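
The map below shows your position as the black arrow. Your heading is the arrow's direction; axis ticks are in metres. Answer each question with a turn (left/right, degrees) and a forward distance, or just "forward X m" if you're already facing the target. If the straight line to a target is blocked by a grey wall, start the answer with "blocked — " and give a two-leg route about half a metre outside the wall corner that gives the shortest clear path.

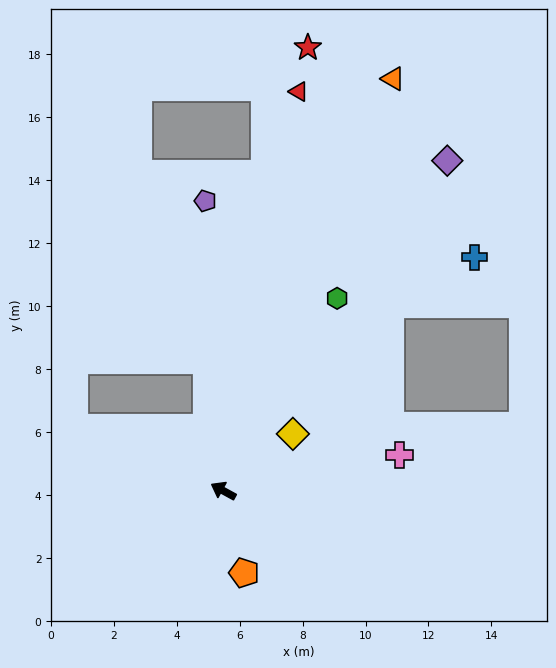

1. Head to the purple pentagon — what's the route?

turn right 58°, forward 9.2 m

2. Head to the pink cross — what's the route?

turn right 140°, forward 5.7 m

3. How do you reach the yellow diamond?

turn right 112°, forward 2.9 m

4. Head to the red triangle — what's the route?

turn right 72°, forward 12.9 m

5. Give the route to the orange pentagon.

turn left 133°, forward 2.7 m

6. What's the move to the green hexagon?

turn right 92°, forward 7.1 m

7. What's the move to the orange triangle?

turn right 84°, forward 14.2 m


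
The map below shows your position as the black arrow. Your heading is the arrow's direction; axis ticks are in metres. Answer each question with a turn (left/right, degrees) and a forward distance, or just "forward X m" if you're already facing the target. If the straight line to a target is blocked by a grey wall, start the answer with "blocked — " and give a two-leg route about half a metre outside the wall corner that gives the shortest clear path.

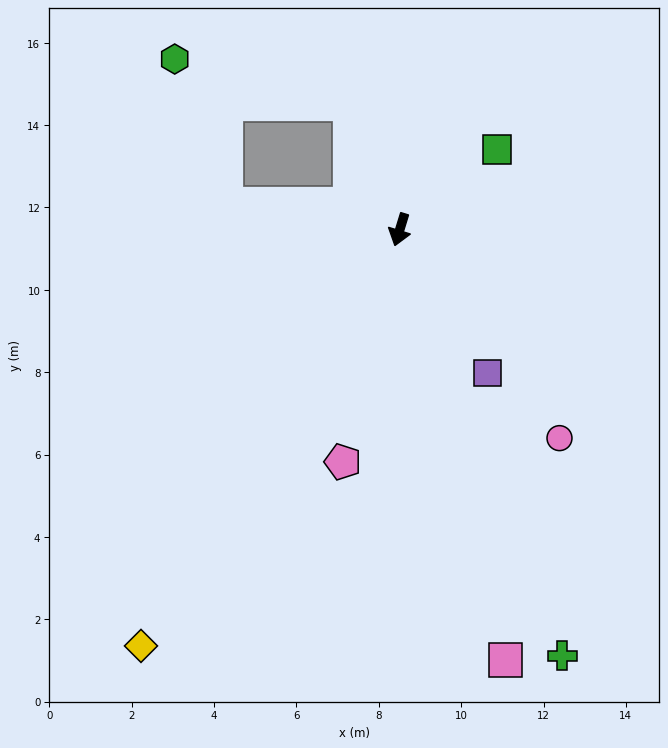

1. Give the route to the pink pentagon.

turn left 3°, forward 5.8 m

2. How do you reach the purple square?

turn left 49°, forward 4.1 m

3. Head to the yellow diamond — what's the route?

turn right 15°, forward 11.9 m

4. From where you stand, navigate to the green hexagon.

blocked — turn right 142°, forward 3.3 m, then turn left 55°, forward 4.4 m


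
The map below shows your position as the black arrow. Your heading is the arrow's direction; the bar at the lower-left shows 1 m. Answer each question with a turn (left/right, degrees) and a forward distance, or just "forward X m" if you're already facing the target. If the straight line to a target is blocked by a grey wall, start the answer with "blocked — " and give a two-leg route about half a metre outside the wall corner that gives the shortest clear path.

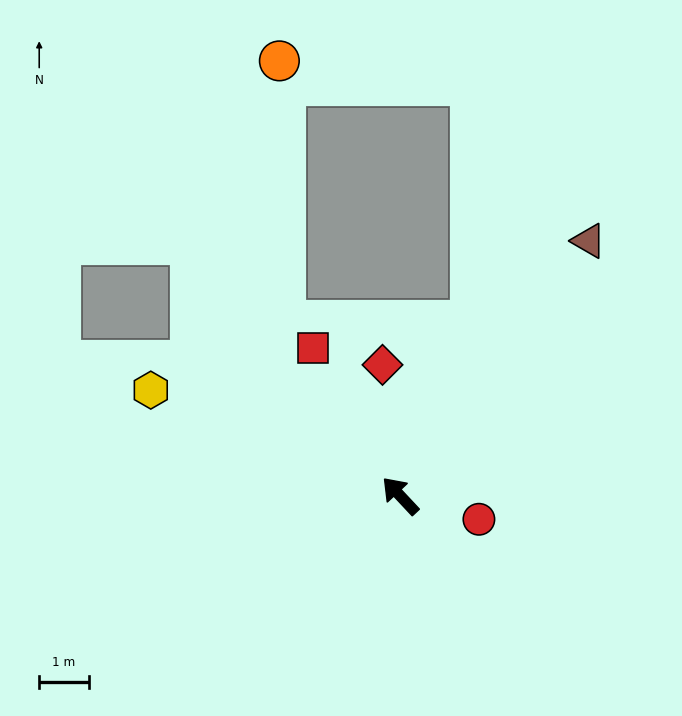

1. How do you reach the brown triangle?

turn right 80°, forward 6.4 m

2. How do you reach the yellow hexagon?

turn left 24°, forward 5.5 m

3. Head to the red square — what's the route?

turn right 12°, forward 3.5 m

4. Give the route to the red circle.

turn right 150°, forward 1.7 m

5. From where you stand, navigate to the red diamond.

turn right 35°, forward 2.7 m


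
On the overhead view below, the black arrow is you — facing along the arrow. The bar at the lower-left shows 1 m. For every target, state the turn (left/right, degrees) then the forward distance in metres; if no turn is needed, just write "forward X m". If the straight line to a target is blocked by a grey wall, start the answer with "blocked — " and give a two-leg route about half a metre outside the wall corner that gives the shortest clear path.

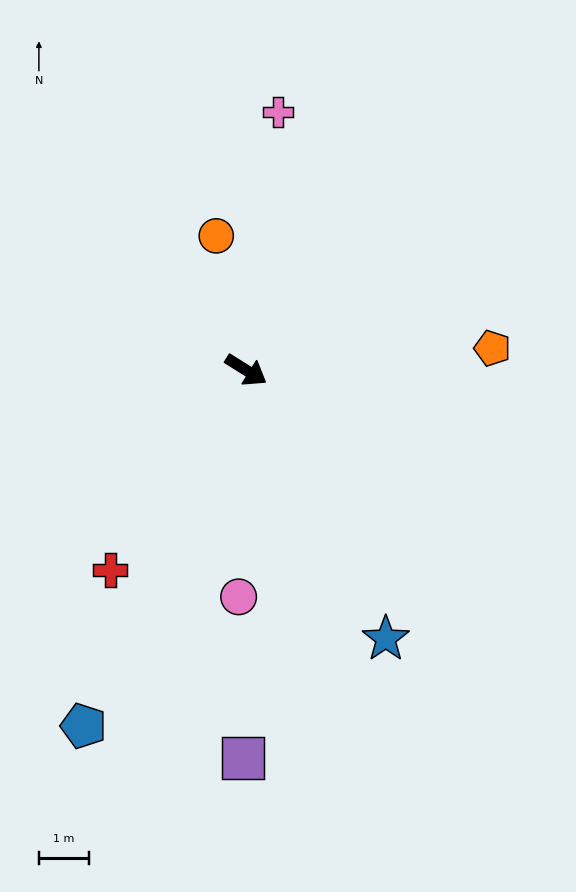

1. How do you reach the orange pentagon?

turn left 37°, forward 4.9 m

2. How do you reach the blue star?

turn right 31°, forward 6.1 m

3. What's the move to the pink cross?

turn left 115°, forward 5.2 m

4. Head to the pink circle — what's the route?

turn right 60°, forward 4.5 m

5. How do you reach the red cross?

turn right 92°, forward 4.8 m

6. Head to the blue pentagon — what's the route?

turn right 83°, forward 7.8 m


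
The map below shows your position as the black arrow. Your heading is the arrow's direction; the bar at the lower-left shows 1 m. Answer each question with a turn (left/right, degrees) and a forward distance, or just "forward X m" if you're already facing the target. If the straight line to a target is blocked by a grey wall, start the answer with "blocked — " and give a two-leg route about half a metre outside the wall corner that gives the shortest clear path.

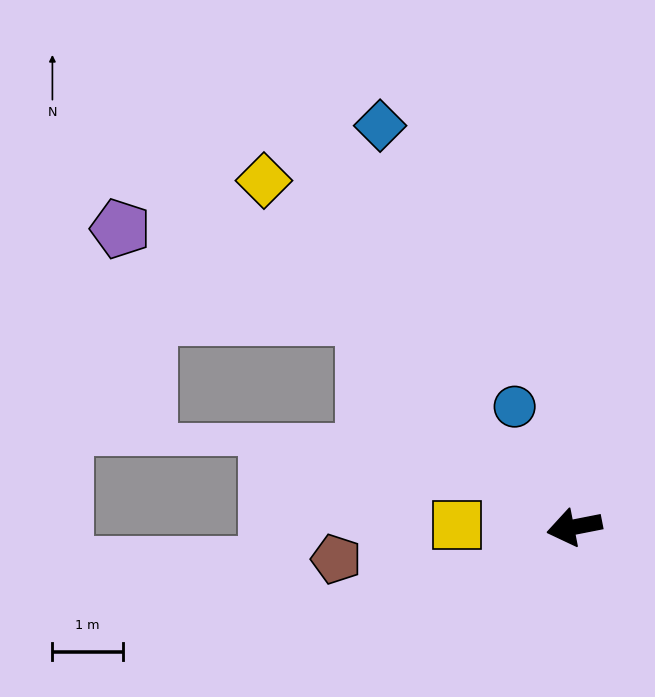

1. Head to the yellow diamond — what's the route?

turn right 59°, forward 6.6 m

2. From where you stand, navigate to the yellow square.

turn right 12°, forward 1.7 m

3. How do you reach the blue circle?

turn right 75°, forward 1.9 m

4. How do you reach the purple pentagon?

blocked — turn right 57°, forward 4.2 m, then turn left 26°, forward 3.7 m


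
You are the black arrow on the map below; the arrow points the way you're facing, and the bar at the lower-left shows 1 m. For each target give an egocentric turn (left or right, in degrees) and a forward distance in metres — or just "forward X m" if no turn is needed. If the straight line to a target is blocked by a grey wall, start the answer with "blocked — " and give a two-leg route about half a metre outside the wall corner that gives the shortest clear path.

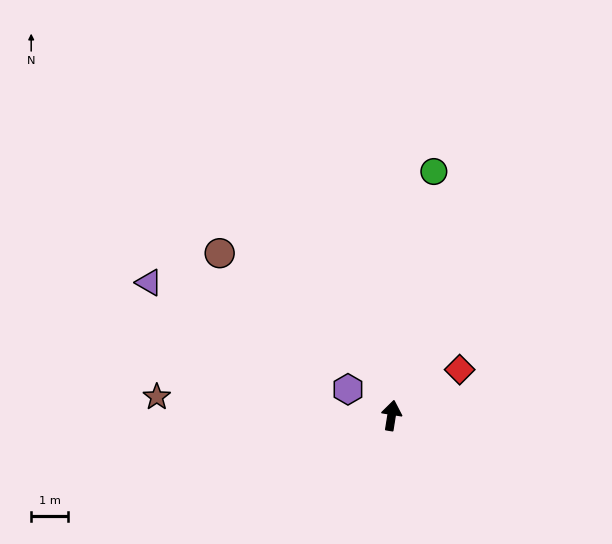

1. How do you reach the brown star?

turn left 95°, forward 6.4 m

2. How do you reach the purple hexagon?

turn left 68°, forward 1.4 m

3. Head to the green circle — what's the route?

forward 6.7 m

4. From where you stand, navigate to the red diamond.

turn right 47°, forward 2.2 m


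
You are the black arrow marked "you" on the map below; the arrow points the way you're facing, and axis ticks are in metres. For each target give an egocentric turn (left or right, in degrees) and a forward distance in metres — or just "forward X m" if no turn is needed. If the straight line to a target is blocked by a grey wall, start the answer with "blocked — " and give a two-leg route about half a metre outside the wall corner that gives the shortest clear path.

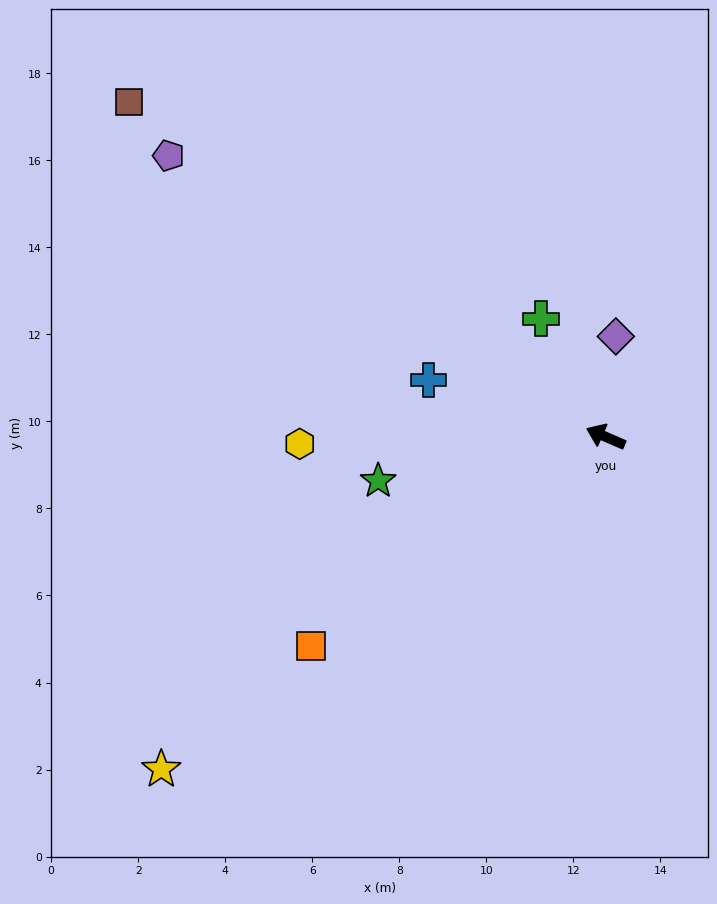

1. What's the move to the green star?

turn left 34°, forward 5.3 m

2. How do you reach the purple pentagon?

turn right 9°, forward 11.9 m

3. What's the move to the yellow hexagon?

turn left 25°, forward 7.0 m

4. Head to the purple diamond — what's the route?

turn right 72°, forward 2.3 m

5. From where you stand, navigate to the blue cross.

turn left 6°, forward 4.3 m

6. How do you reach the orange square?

turn left 59°, forward 8.3 m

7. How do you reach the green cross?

turn right 38°, forward 3.1 m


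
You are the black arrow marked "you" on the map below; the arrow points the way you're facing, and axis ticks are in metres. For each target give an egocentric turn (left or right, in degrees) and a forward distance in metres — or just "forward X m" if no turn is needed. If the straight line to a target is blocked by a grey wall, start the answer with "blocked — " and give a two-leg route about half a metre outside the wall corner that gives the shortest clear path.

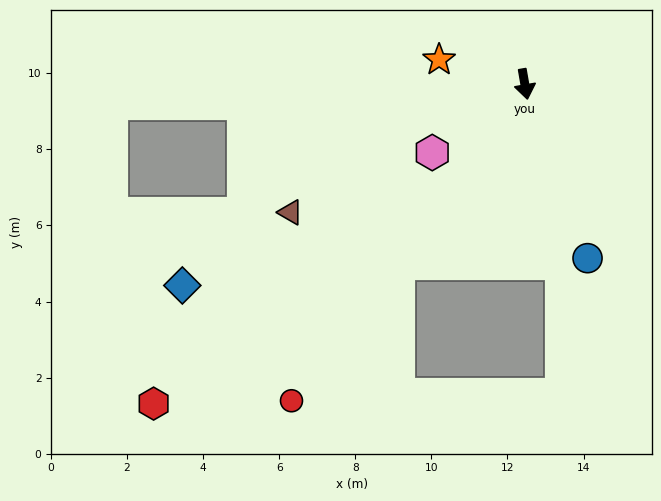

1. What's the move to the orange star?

turn right 116°, forward 2.3 m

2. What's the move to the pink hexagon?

turn right 63°, forward 3.0 m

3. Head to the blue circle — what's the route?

turn left 10°, forward 4.9 m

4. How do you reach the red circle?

turn right 46°, forward 10.3 m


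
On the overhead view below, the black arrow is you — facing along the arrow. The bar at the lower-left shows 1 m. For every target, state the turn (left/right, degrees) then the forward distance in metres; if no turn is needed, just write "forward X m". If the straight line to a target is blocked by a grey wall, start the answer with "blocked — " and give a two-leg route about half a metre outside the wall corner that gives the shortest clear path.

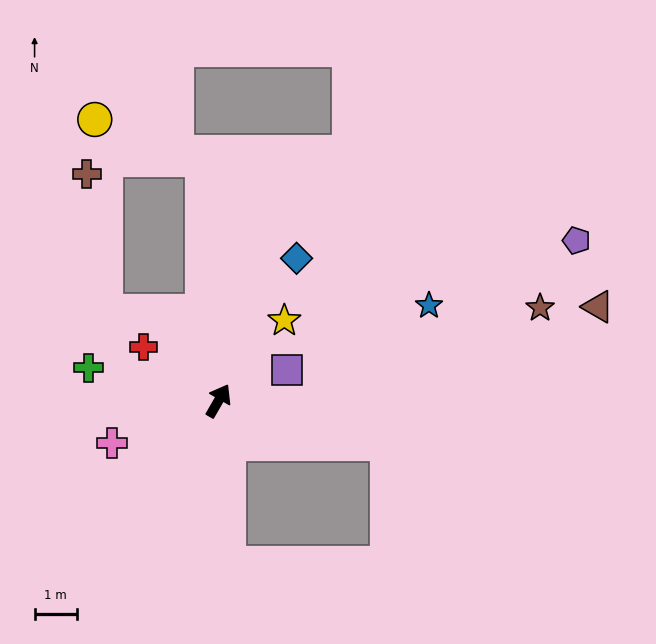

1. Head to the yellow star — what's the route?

turn right 9°, forward 2.5 m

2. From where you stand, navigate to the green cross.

turn left 106°, forward 3.2 m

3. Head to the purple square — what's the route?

turn right 36°, forward 1.8 m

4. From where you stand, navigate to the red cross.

turn left 84°, forward 2.2 m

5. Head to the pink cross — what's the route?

turn left 142°, forward 2.7 m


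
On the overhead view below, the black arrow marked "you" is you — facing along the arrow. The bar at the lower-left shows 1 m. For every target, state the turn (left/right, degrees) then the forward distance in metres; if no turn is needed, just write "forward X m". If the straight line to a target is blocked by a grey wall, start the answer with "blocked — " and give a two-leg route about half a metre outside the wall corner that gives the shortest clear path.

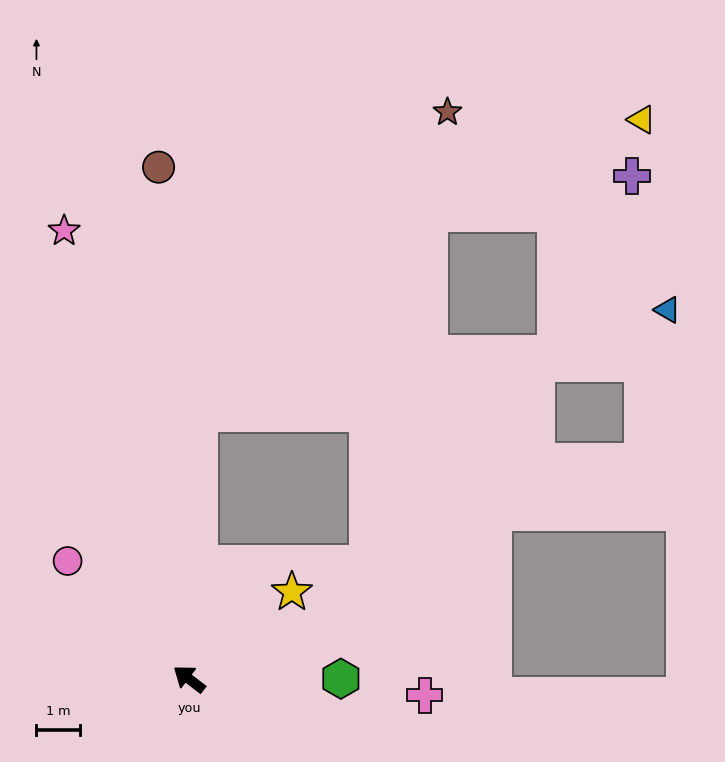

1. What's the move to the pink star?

turn right 37°, forward 10.7 m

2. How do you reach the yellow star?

turn right 102°, forward 3.1 m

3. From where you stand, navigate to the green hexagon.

turn right 142°, forward 3.5 m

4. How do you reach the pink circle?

turn right 7°, forward 3.9 m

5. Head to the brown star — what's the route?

blocked — turn right 55°, forward 6.1 m, then turn right 37°, forward 8.9 m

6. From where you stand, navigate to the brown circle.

turn right 49°, forward 11.7 m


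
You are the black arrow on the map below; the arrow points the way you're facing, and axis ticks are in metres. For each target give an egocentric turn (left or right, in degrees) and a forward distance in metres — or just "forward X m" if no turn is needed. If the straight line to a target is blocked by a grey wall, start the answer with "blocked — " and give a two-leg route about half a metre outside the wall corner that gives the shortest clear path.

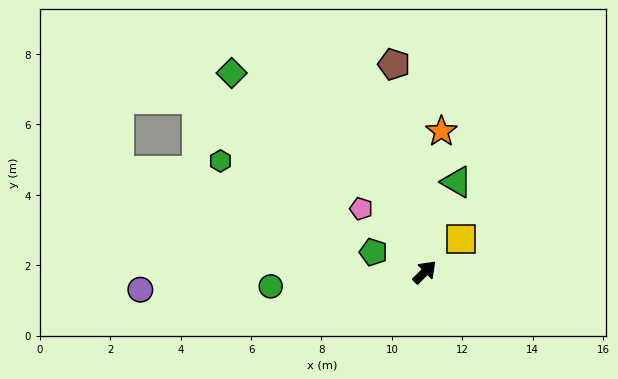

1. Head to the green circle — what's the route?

turn left 141°, forward 4.4 m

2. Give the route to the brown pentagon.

turn left 54°, forward 6.0 m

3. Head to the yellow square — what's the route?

turn right 2°, forward 1.4 m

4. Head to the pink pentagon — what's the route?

turn left 90°, forward 2.5 m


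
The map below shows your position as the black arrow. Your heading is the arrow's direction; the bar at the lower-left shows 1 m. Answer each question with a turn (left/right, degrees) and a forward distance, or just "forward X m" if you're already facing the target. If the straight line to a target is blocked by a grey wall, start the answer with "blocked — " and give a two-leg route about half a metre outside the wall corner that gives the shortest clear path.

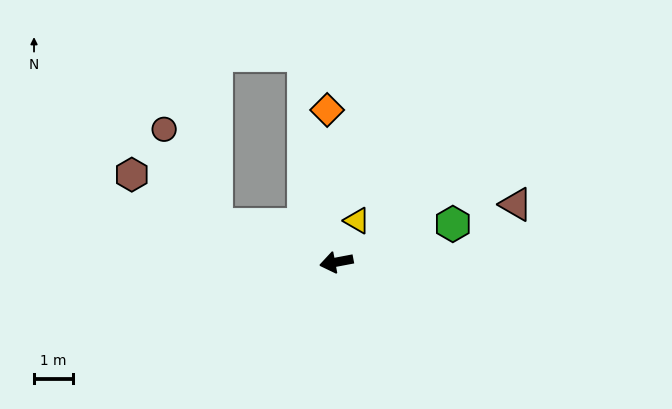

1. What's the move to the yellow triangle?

turn right 127°, forward 1.2 m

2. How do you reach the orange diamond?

turn right 97°, forward 4.0 m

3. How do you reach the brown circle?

blocked — turn right 28°, forward 3.3 m, then turn right 44°, forward 2.8 m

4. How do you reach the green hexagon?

turn right 173°, forward 3.2 m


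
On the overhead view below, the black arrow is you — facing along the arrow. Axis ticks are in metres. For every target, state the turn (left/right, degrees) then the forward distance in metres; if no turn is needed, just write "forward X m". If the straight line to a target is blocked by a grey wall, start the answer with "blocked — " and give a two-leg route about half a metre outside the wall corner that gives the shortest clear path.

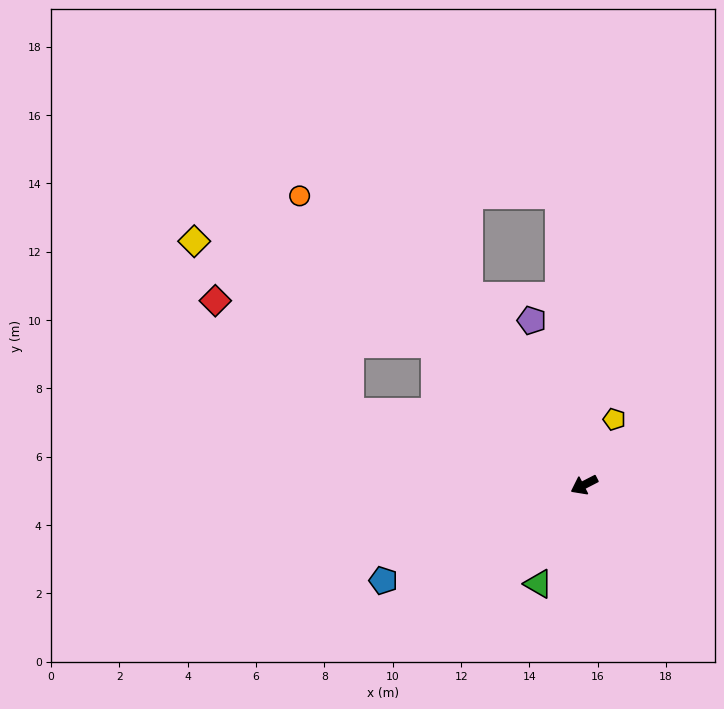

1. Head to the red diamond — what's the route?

blocked — turn right 44°, forward 7.2 m, then turn right 23°, forward 5.1 m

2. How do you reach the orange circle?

turn right 73°, forward 11.9 m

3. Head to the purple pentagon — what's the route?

turn right 99°, forward 5.1 m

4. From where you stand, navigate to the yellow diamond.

blocked — turn right 71°, forward 6.0 m, then turn left 21°, forward 7.7 m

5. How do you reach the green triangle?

turn left 38°, forward 3.2 m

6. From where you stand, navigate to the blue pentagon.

forward 6.5 m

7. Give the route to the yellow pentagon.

turn right 142°, forward 2.1 m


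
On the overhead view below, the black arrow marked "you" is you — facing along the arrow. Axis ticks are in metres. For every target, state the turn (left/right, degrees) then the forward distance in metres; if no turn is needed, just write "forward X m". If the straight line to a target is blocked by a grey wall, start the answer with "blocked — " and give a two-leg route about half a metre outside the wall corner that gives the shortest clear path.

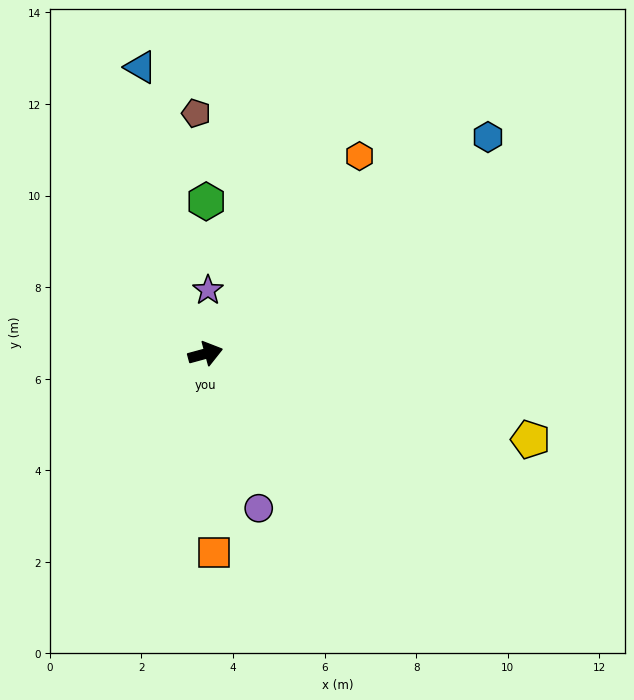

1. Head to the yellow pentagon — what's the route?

turn right 30°, forward 7.3 m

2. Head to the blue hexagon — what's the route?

turn left 22°, forward 7.8 m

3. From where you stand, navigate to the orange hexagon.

turn left 37°, forward 5.5 m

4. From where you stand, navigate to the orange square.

turn right 103°, forward 4.3 m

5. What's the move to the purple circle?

turn right 86°, forward 3.6 m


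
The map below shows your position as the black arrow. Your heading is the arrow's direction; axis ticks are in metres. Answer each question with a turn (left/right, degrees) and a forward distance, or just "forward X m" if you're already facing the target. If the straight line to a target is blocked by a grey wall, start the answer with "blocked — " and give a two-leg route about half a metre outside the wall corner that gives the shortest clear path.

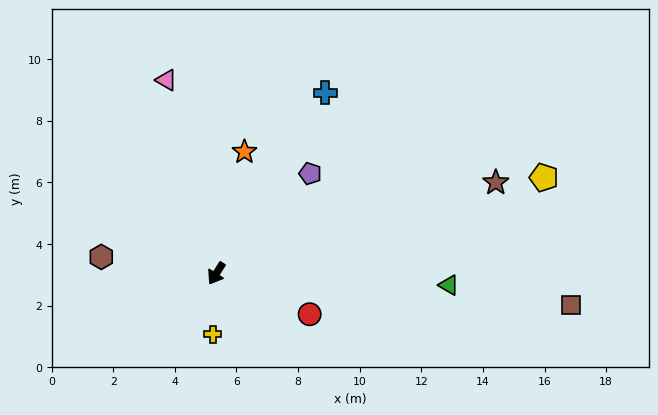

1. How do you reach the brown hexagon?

turn right 66°, forward 3.8 m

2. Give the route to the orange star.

turn right 161°, forward 4.0 m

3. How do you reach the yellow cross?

turn left 29°, forward 2.0 m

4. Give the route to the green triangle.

turn left 119°, forward 7.6 m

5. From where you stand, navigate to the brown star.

turn left 140°, forward 9.5 m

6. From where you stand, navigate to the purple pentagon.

turn left 169°, forward 4.4 m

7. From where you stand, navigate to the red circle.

turn left 99°, forward 3.3 m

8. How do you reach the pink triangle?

turn right 133°, forward 6.5 m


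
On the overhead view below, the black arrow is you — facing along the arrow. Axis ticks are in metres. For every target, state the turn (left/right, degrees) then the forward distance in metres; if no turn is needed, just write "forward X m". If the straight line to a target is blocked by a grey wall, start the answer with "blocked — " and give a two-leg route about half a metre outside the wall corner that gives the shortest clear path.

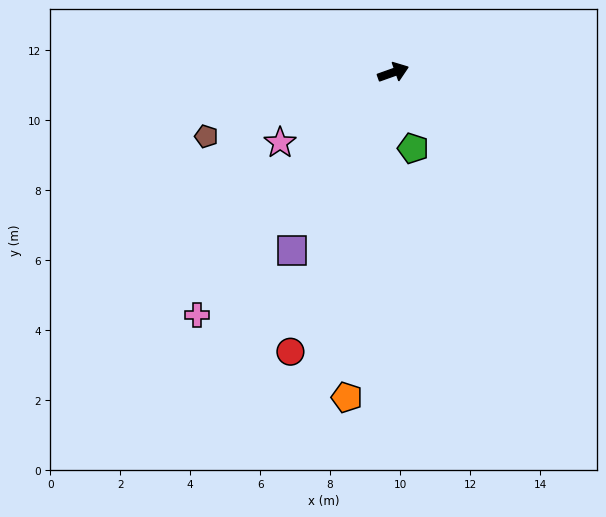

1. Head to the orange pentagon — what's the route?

turn right 118°, forward 9.4 m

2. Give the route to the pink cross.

turn right 149°, forward 8.9 m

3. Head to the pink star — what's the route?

turn right 168°, forward 3.8 m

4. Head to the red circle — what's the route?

turn right 130°, forward 8.5 m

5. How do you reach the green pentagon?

turn right 95°, forward 2.2 m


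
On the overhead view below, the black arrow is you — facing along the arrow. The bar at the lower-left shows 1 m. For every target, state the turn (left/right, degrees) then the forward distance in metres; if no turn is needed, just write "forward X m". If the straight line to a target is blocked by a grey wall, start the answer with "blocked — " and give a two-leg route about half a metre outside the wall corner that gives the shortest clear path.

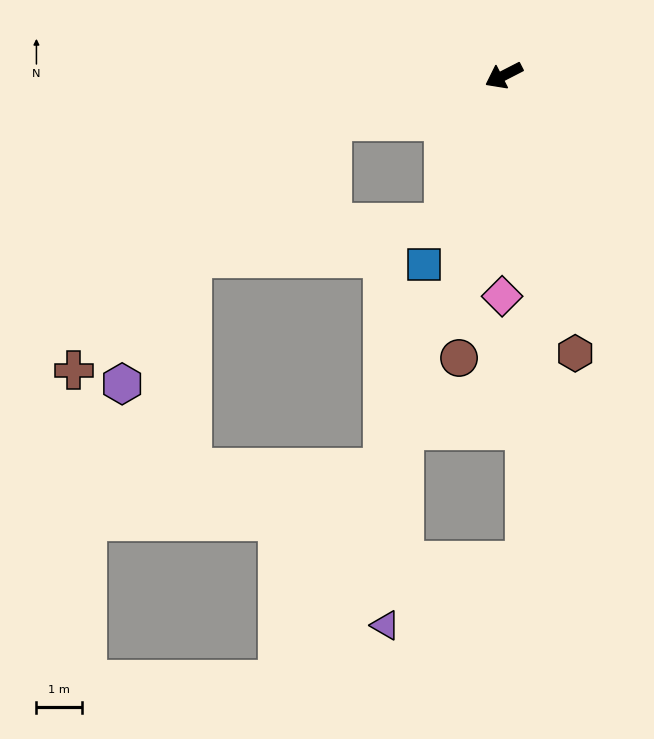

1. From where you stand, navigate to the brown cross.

blocked — turn right 12°, forward 3.9 m, then turn left 29°, forward 7.9 m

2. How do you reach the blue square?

turn left 40°, forward 4.5 m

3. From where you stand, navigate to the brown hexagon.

turn left 77°, forward 6.3 m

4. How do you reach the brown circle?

turn left 54°, forward 6.3 m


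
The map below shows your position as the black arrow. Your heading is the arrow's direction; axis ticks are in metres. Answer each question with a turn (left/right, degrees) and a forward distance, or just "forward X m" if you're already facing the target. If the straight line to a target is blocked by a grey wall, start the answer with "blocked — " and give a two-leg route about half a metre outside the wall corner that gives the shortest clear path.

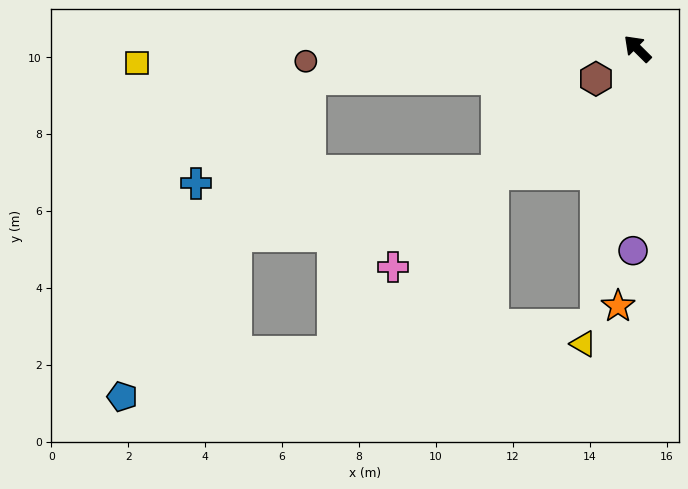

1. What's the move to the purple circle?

turn left 134°, forward 5.3 m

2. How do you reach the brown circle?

turn left 47°, forward 8.6 m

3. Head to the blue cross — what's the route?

blocked — turn left 50°, forward 8.6 m, then turn left 37°, forward 4.0 m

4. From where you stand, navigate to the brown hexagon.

turn left 81°, forward 1.3 m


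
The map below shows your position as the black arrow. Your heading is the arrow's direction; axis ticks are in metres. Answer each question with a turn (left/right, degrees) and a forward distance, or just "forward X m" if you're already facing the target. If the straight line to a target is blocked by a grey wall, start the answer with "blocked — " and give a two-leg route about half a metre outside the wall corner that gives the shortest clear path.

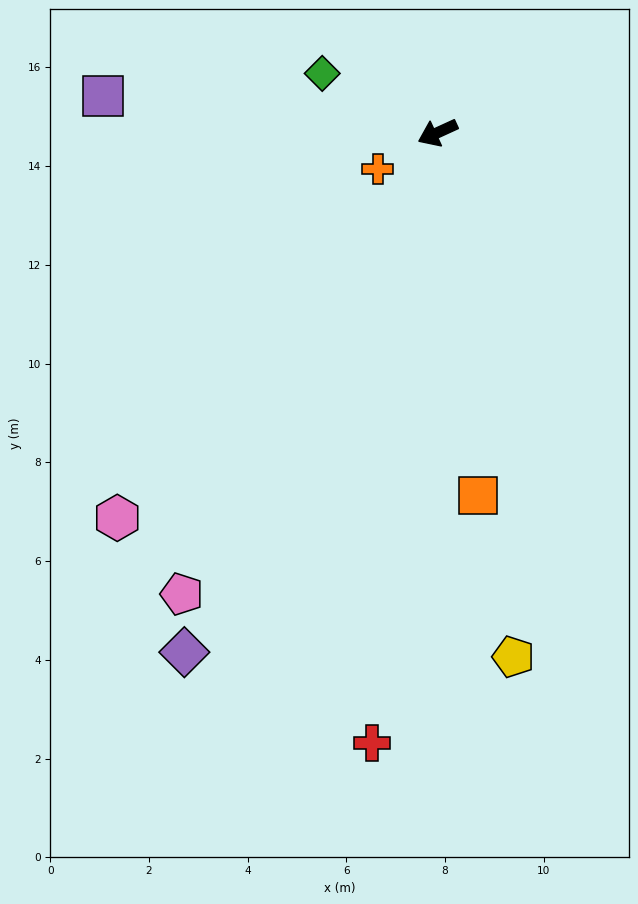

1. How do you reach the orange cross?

turn left 7°, forward 1.4 m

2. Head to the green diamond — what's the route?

turn right 52°, forward 2.6 m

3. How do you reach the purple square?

turn right 31°, forward 6.8 m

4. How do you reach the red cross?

turn left 59°, forward 12.4 m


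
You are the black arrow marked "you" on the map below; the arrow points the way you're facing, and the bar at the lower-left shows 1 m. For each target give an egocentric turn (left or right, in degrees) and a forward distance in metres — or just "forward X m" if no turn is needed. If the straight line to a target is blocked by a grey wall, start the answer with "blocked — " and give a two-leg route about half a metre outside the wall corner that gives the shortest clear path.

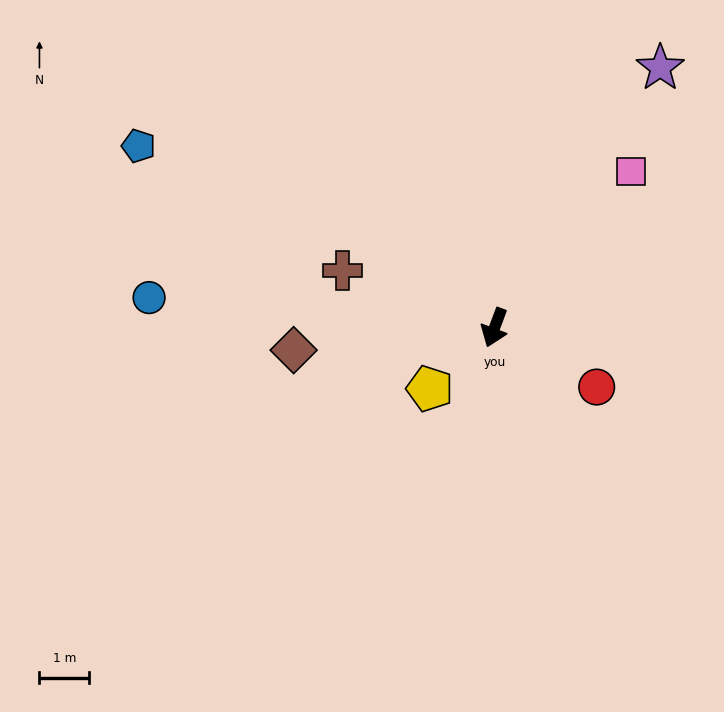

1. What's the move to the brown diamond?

turn right 63°, forward 4.1 m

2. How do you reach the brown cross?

turn right 90°, forward 3.3 m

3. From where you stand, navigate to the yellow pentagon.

turn right 26°, forward 1.8 m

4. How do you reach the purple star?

turn left 168°, forward 6.2 m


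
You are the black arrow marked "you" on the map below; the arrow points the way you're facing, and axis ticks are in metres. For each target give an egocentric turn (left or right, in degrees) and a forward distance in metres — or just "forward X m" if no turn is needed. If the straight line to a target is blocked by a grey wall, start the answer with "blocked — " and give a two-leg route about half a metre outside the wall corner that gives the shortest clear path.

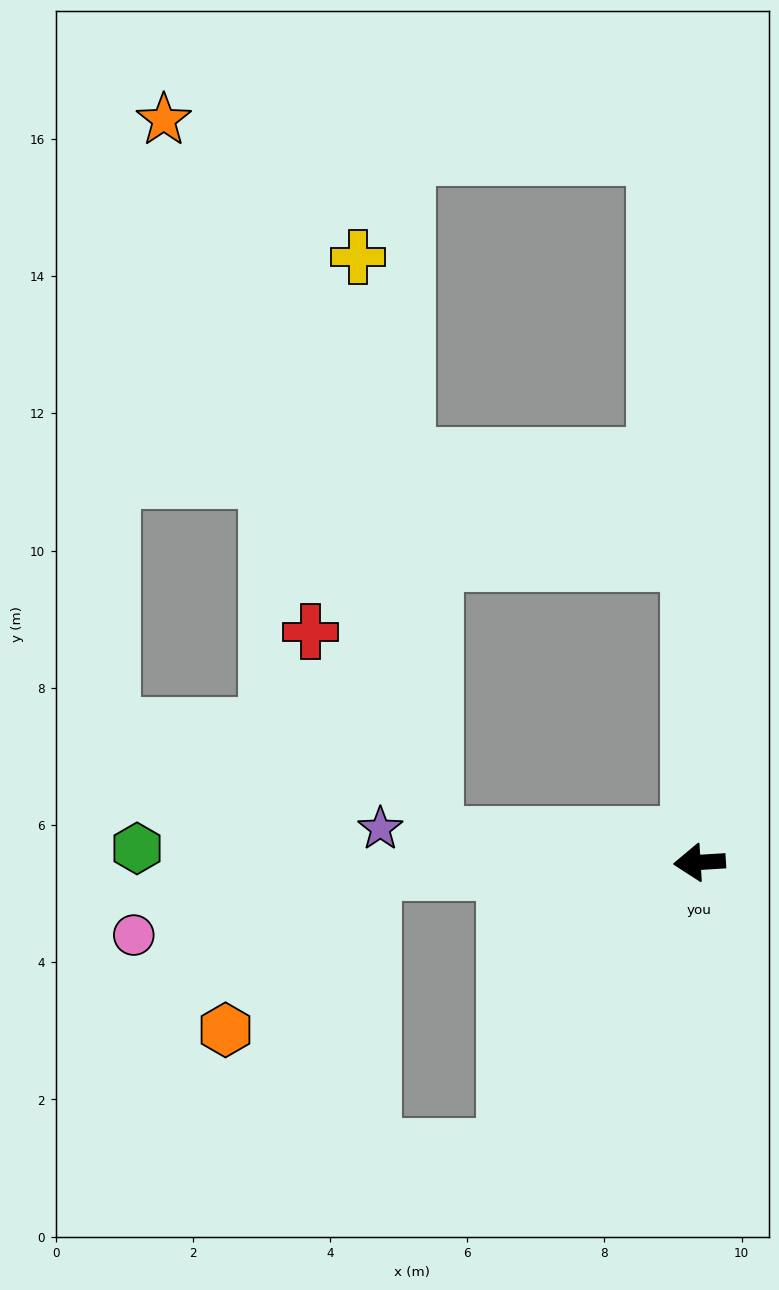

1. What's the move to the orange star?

blocked — turn right 9°, forward 3.9 m, then turn right 64°, forward 11.1 m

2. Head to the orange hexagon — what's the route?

blocked — turn right 2°, forward 4.8 m, then turn left 46°, forward 3.2 m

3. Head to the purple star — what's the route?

turn right 10°, forward 4.7 m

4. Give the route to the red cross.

blocked — turn right 9°, forward 3.9 m, then turn right 53°, forward 3.5 m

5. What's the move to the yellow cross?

blocked — turn right 9°, forward 3.9 m, then turn right 77°, forward 8.5 m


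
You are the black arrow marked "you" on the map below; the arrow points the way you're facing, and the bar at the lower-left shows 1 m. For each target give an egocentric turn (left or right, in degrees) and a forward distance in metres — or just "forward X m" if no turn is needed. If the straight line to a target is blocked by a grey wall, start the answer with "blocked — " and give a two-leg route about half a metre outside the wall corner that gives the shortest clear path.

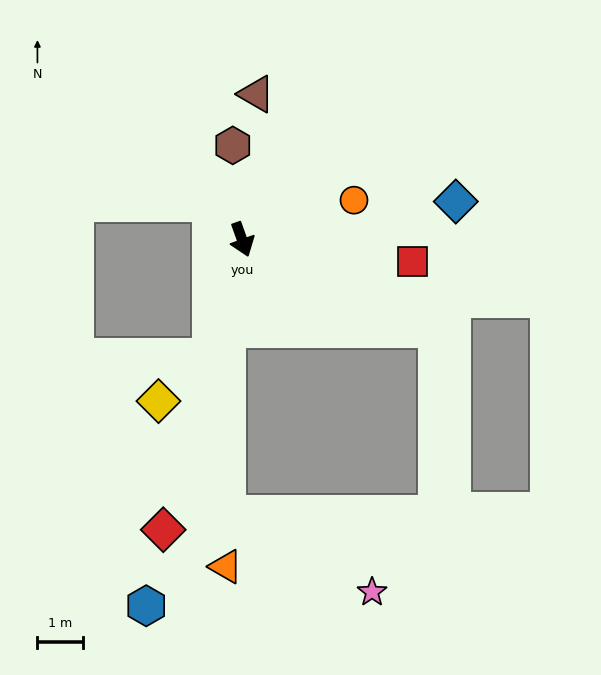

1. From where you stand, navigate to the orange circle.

turn left 90°, forward 2.6 m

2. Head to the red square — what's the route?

turn left 63°, forward 3.8 m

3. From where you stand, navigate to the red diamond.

turn right 35°, forward 6.6 m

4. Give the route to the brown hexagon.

turn left 166°, forward 2.1 m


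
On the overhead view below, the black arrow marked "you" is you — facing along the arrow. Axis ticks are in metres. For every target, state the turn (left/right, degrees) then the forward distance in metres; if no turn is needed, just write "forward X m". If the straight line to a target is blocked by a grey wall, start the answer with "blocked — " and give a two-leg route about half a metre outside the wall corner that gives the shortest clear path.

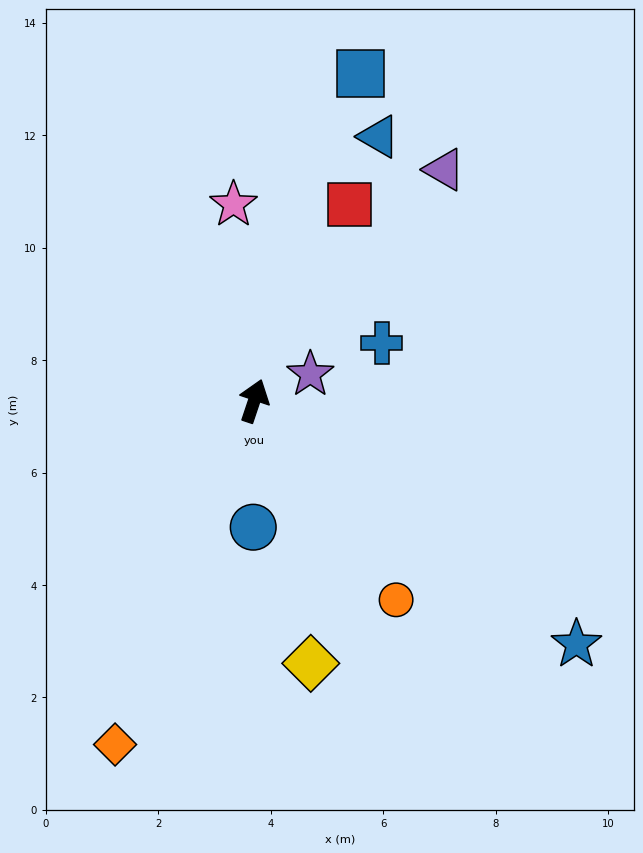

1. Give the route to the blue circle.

turn right 162°, forward 2.2 m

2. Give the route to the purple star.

turn right 46°, forward 1.1 m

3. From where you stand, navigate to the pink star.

turn left 25°, forward 3.5 m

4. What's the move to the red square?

turn right 7°, forward 3.9 m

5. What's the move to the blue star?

turn right 109°, forward 7.2 m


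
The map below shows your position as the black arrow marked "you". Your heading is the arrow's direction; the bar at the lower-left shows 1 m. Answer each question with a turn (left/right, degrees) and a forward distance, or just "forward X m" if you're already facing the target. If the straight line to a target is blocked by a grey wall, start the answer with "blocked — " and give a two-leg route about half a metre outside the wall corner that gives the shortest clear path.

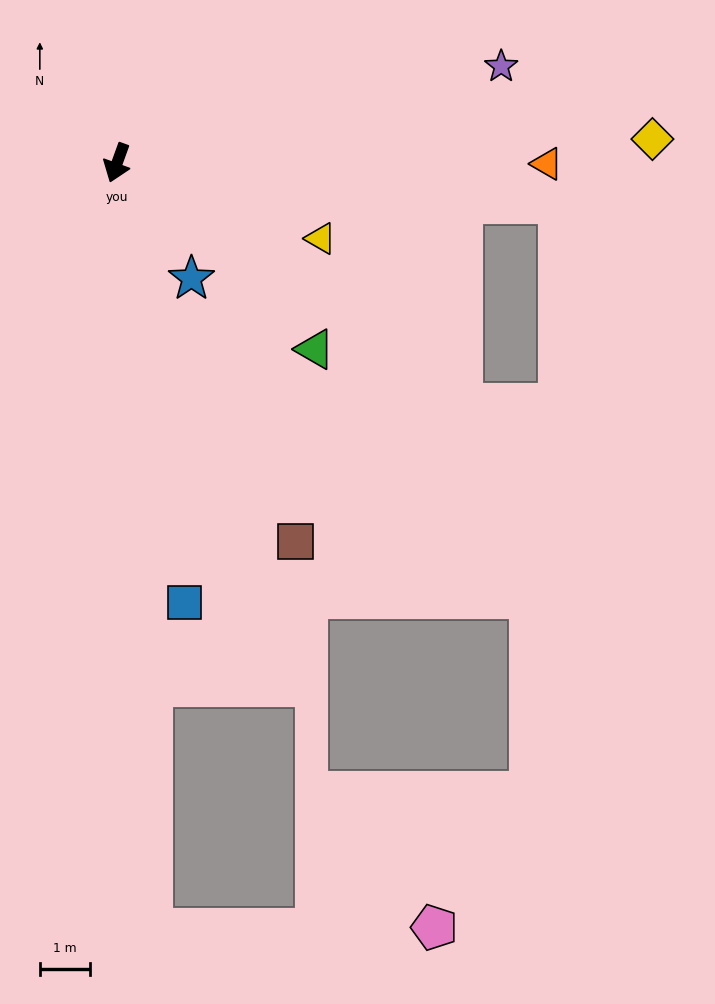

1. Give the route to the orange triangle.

turn left 110°, forward 8.6 m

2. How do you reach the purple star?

turn left 124°, forward 7.9 m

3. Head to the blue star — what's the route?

turn left 53°, forward 2.7 m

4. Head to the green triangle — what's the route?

turn left 67°, forward 5.4 m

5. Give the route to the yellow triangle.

turn left 90°, forward 4.3 m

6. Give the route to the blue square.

turn left 29°, forward 8.9 m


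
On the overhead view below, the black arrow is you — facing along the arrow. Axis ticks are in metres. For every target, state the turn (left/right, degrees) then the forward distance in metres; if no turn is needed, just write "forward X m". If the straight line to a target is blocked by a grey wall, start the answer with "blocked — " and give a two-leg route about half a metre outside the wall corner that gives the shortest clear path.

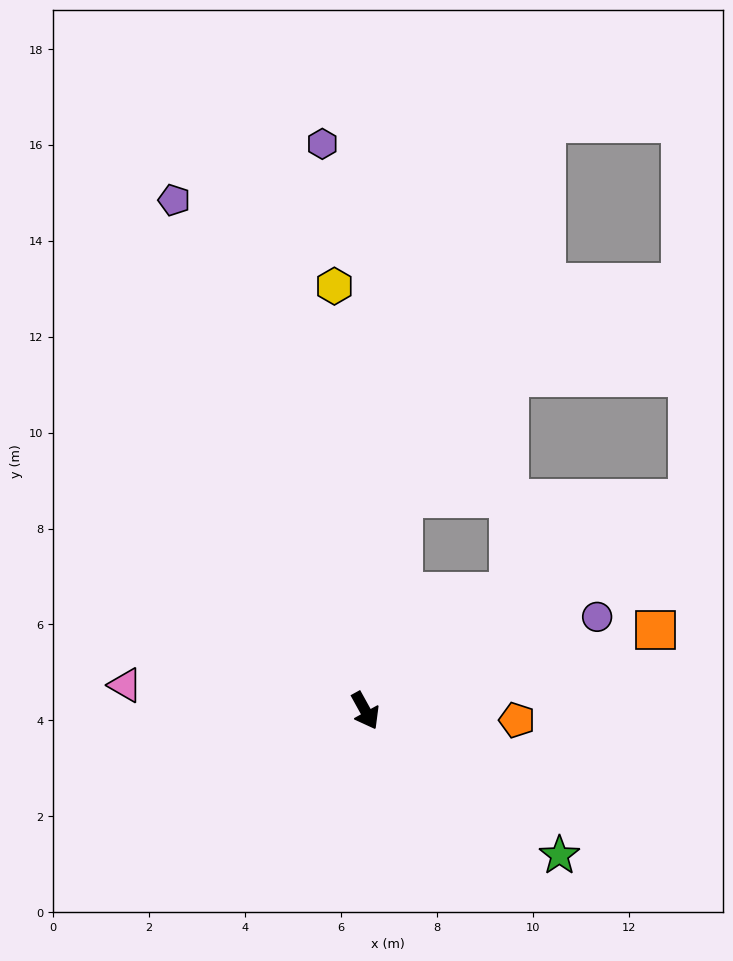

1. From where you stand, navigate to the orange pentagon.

turn left 57°, forward 3.2 m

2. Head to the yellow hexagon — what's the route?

turn left 155°, forward 8.9 m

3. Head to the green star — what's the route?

turn left 24°, forward 5.0 m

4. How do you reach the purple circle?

turn left 83°, forward 5.2 m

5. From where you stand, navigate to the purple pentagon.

turn left 172°, forward 11.4 m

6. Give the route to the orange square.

turn left 77°, forward 6.3 m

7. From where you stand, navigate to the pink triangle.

turn right 125°, forward 5.0 m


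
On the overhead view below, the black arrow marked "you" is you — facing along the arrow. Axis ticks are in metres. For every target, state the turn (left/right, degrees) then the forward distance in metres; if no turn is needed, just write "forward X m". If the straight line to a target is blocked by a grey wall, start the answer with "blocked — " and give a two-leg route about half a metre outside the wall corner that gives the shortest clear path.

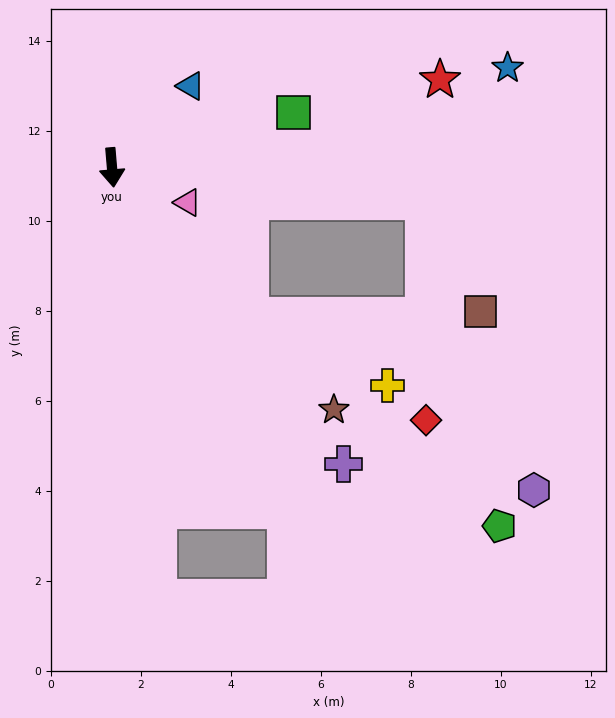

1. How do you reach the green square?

turn left 102°, forward 4.2 m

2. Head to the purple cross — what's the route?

turn left 33°, forward 8.4 m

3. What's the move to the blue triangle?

turn left 131°, forward 2.5 m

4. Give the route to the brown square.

blocked — turn left 79°, forward 7.0 m, then turn right 57°, forward 2.8 m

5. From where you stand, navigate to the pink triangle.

turn left 60°, forward 1.9 m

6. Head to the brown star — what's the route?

turn left 38°, forward 7.3 m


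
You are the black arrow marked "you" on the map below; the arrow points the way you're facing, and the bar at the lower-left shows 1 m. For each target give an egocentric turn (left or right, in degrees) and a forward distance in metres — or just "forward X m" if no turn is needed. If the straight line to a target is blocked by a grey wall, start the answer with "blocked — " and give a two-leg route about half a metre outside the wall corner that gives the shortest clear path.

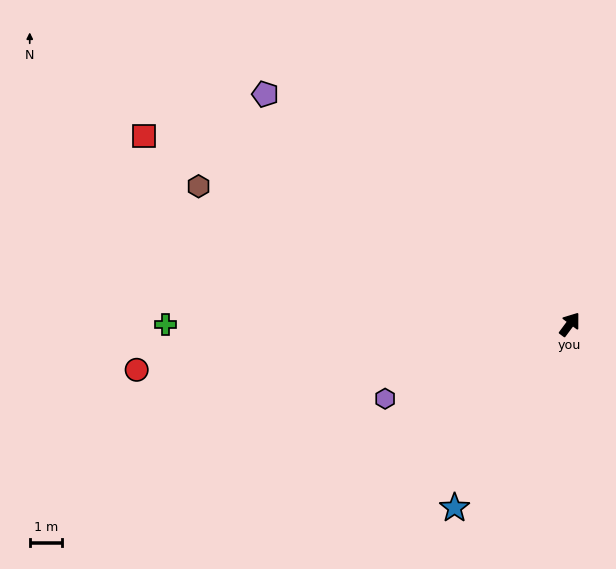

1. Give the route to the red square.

turn left 103°, forward 14.2 m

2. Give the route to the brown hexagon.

turn left 106°, forward 12.1 m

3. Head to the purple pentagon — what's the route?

turn left 90°, forward 11.7 m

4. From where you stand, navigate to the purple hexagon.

turn left 149°, forward 6.1 m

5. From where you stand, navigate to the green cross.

turn left 127°, forward 12.4 m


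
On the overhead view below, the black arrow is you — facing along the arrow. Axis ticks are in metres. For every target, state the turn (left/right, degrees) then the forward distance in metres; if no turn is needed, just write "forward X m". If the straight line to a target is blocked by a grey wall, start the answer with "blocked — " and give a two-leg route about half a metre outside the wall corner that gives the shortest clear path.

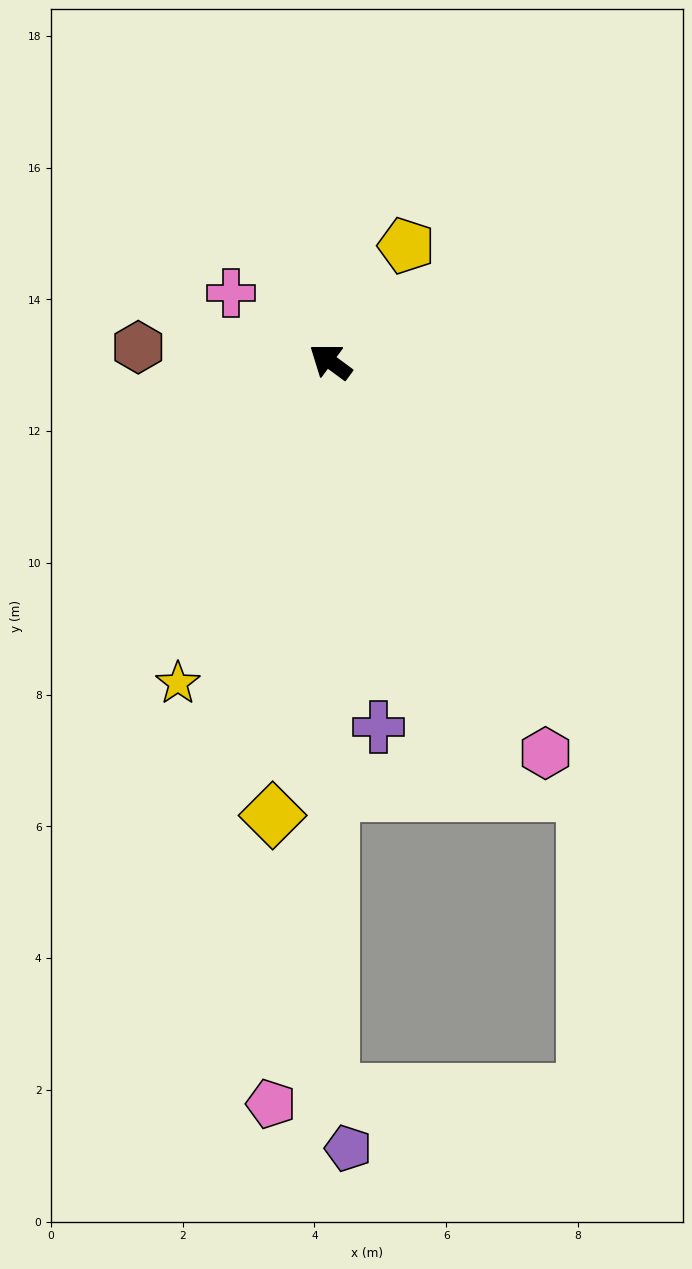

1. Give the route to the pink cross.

forward 1.8 m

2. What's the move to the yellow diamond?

turn left 119°, forward 6.9 m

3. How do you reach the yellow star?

turn left 101°, forward 5.4 m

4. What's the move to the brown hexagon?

turn left 32°, forward 2.9 m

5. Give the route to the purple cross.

turn left 134°, forward 5.6 m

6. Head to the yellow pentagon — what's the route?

turn right 87°, forward 2.1 m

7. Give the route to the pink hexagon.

turn left 155°, forward 6.8 m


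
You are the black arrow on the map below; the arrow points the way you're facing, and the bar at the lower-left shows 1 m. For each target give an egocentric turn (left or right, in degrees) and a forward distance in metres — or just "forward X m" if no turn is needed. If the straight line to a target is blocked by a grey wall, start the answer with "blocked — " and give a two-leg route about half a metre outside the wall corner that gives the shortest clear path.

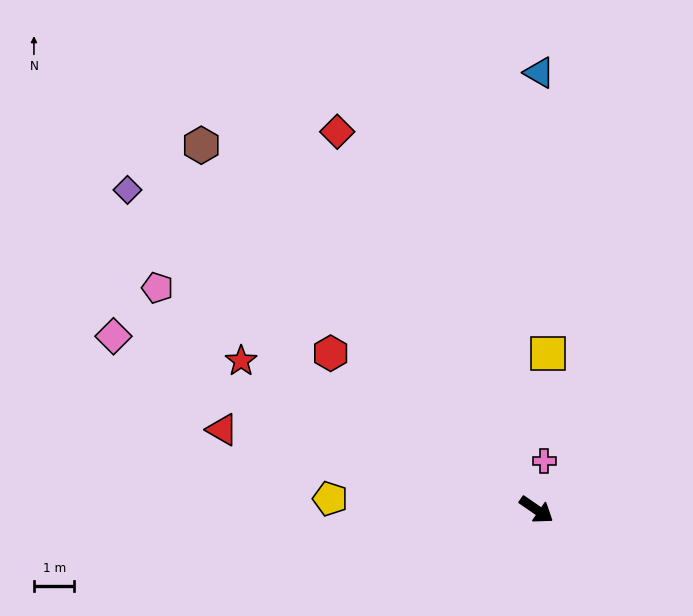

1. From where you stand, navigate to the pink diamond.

turn right 168°, forward 11.3 m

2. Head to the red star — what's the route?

turn right 172°, forward 8.2 m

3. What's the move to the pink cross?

turn left 115°, forward 1.2 m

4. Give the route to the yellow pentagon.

turn right 148°, forward 5.1 m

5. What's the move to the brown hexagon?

turn left 167°, forward 12.2 m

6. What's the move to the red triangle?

turn right 160°, forward 8.0 m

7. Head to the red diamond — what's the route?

turn left 152°, forward 10.5 m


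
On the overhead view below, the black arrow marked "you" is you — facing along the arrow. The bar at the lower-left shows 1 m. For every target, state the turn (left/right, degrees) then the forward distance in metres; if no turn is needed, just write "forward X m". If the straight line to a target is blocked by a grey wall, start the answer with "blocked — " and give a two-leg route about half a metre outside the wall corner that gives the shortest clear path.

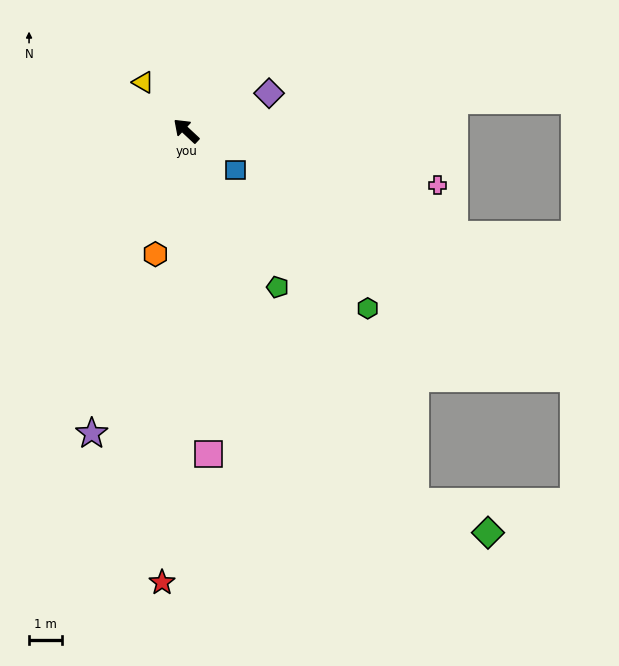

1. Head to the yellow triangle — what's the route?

turn right 5°, forward 2.0 m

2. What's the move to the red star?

turn left 130°, forward 13.9 m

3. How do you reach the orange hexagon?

turn left 119°, forward 3.9 m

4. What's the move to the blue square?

turn right 175°, forward 1.9 m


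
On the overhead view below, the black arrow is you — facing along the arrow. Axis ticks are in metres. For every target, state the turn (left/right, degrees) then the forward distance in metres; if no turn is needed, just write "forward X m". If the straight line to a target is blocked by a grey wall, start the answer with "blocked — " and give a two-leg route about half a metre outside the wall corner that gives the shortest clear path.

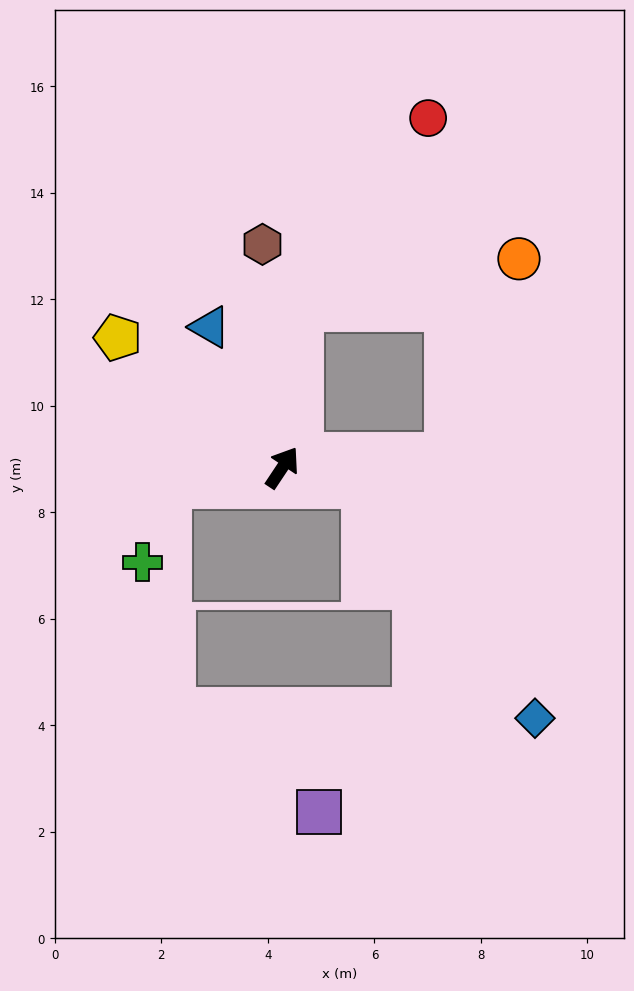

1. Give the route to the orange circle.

blocked — turn right 52°, forward 3.1 m, then turn left 66°, forward 3.9 m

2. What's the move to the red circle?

blocked — turn left 27°, forward 3.0 m, then turn right 27°, forward 4.3 m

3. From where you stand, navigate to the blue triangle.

turn left 61°, forward 3.0 m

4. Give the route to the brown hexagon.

turn left 39°, forward 4.2 m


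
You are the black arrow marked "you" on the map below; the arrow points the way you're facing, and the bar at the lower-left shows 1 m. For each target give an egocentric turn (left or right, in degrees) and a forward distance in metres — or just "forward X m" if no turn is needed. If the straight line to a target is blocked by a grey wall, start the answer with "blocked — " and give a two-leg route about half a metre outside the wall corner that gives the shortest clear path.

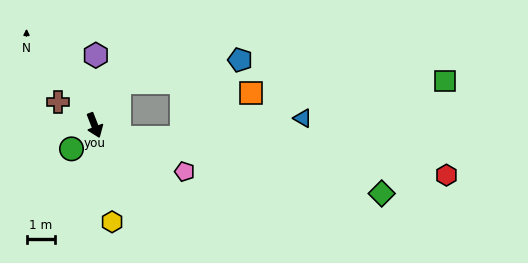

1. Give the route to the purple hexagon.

turn left 158°, forward 2.5 m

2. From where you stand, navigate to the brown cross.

turn right 144°, forward 1.5 m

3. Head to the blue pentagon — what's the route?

blocked — turn left 129°, forward 1.8 m, then turn right 50°, forward 4.4 m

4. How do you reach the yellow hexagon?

turn right 11°, forward 3.5 m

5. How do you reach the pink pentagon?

turn left 41°, forward 3.6 m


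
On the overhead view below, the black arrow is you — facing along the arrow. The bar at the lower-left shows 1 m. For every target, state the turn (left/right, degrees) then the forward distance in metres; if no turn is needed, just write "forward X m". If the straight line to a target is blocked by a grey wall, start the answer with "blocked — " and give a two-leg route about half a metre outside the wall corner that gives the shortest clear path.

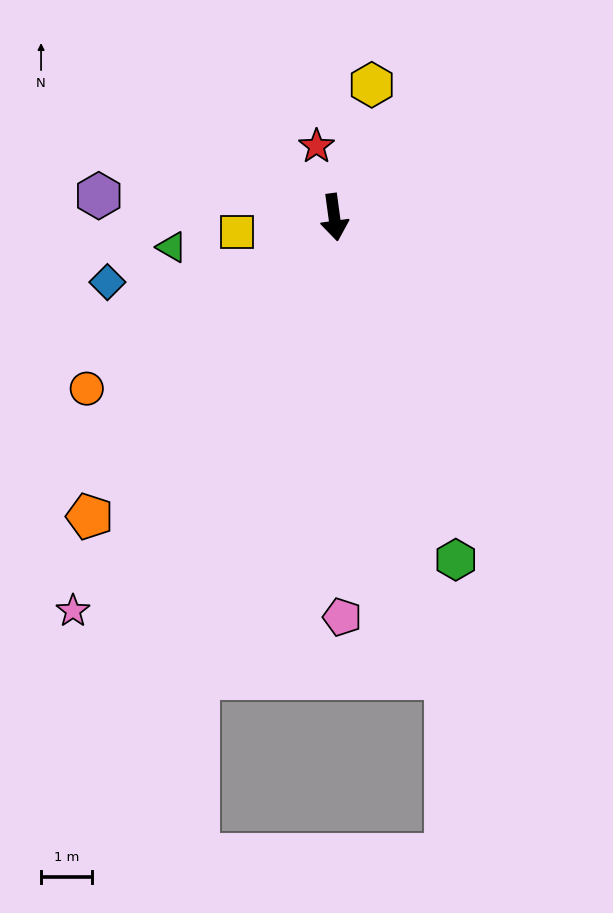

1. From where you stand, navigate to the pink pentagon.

turn right 7°, forward 7.8 m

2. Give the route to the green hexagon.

turn left 12°, forward 7.1 m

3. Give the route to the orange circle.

turn right 63°, forward 5.9 m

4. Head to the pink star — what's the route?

turn right 41°, forward 9.3 m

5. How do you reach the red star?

turn right 174°, forward 1.4 m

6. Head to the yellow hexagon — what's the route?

turn left 157°, forward 2.7 m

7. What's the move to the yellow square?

turn right 89°, forward 1.9 m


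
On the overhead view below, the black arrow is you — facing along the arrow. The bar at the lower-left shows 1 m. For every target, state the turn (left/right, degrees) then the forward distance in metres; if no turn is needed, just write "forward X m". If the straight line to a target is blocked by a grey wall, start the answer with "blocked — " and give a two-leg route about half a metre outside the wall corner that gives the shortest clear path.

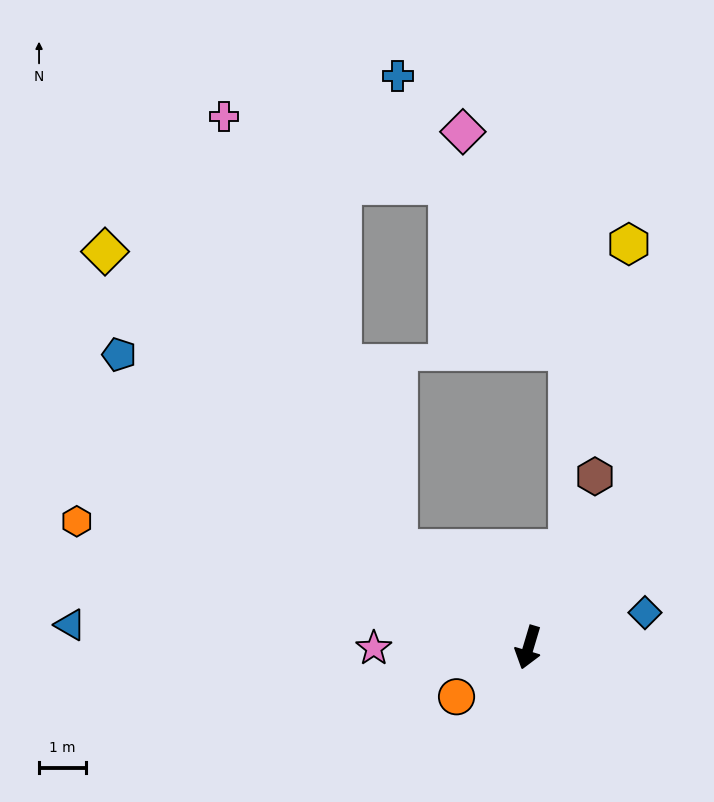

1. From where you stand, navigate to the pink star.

turn right 73°, forward 3.3 m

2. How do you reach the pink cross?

blocked — turn right 110°, forward 3.5 m, then turn right 31°, forward 10.0 m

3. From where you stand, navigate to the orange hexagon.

turn right 89°, forward 10.0 m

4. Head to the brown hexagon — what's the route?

turn left 175°, forward 3.9 m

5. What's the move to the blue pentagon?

turn right 109°, forward 10.8 m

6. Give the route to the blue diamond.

turn left 123°, forward 2.6 m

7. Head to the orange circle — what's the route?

turn right 39°, forward 1.9 m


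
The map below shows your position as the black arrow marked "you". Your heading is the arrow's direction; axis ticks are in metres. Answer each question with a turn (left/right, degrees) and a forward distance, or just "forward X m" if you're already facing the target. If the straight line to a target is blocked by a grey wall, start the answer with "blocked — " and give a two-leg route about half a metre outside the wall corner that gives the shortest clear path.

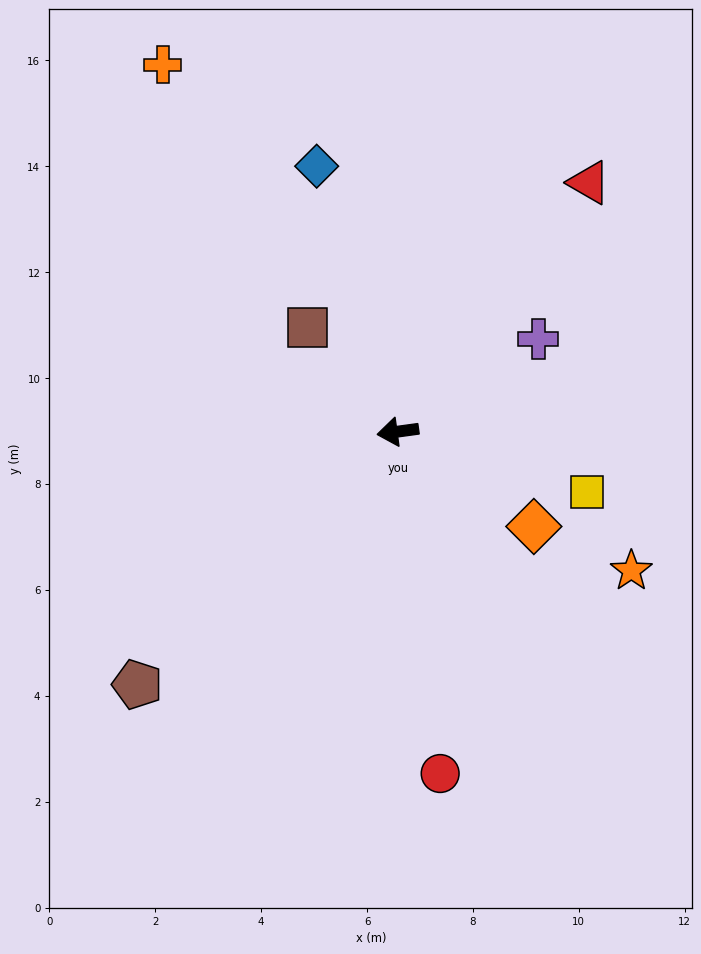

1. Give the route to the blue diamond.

turn right 81°, forward 5.2 m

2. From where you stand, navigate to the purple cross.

turn right 154°, forward 3.2 m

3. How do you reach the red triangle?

turn right 135°, forward 5.9 m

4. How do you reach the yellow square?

turn left 155°, forward 3.8 m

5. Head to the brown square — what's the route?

turn right 57°, forward 2.6 m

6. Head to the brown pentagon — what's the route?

turn left 36°, forward 6.9 m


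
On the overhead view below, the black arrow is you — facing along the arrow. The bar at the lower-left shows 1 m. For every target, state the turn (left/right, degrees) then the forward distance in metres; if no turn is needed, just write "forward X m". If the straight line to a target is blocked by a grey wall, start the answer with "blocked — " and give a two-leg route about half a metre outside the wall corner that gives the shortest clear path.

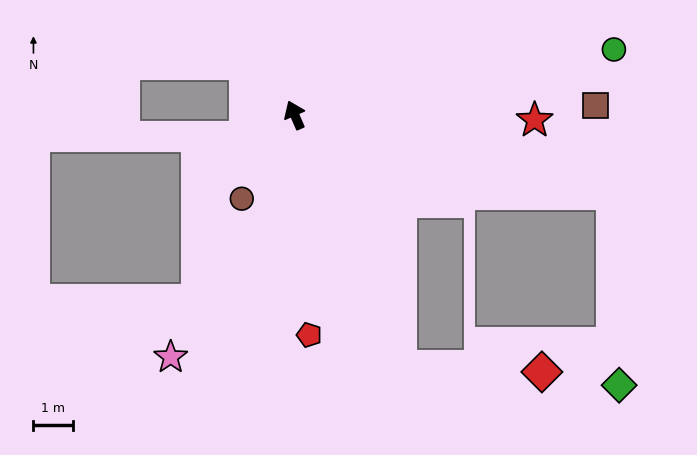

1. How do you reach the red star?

turn right 115°, forward 6.1 m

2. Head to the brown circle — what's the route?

turn left 124°, forward 2.5 m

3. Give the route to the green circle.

turn right 102°, forward 8.3 m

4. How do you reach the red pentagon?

turn left 160°, forward 5.6 m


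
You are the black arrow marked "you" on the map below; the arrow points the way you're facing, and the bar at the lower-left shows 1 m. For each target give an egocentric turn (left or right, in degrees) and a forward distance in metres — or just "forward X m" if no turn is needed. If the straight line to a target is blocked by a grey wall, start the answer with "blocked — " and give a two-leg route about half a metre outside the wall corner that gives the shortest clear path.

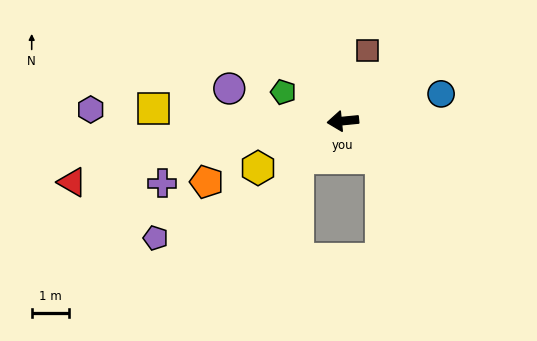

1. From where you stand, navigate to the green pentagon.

turn right 32°, forward 1.8 m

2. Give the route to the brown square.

turn right 115°, forward 2.0 m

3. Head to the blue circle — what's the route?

turn right 170°, forward 2.7 m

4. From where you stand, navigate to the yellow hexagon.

turn left 23°, forward 2.6 m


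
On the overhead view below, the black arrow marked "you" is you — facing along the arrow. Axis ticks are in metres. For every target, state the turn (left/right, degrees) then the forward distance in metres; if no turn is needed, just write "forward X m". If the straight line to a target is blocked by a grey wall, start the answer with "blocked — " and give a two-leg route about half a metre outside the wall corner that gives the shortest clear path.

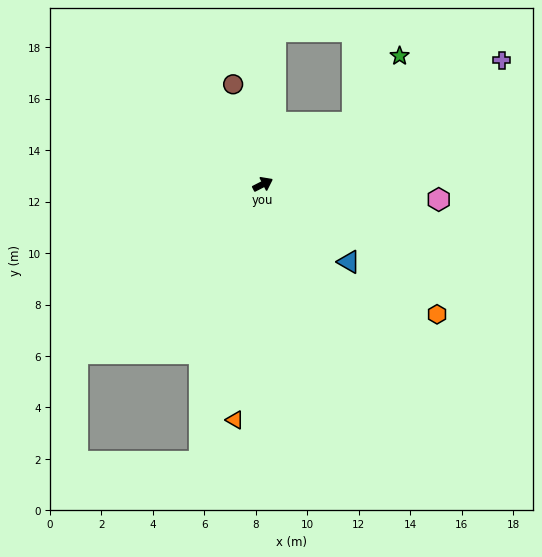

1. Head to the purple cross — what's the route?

forward 10.5 m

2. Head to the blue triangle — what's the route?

turn right 69°, forward 4.5 m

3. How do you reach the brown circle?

turn left 80°, forward 4.1 m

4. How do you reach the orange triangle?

turn right 124°, forward 9.2 m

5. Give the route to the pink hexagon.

turn right 32°, forward 6.9 m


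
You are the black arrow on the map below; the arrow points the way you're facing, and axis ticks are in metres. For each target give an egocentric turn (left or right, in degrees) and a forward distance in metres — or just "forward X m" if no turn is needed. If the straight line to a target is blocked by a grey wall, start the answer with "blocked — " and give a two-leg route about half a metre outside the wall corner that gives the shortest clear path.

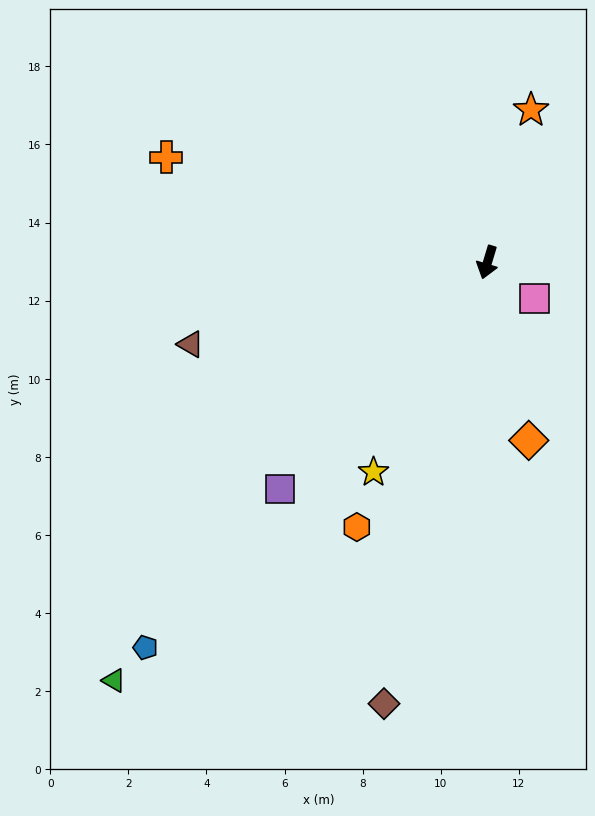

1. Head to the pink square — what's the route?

turn left 70°, forward 1.5 m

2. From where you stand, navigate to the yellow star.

turn right 12°, forward 6.1 m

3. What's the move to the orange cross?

turn right 91°, forward 8.7 m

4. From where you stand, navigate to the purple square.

turn right 26°, forward 7.9 m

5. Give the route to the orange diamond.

turn left 30°, forward 4.7 m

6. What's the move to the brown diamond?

turn left 4°, forward 11.6 m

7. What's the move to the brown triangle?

turn right 58°, forward 7.9 m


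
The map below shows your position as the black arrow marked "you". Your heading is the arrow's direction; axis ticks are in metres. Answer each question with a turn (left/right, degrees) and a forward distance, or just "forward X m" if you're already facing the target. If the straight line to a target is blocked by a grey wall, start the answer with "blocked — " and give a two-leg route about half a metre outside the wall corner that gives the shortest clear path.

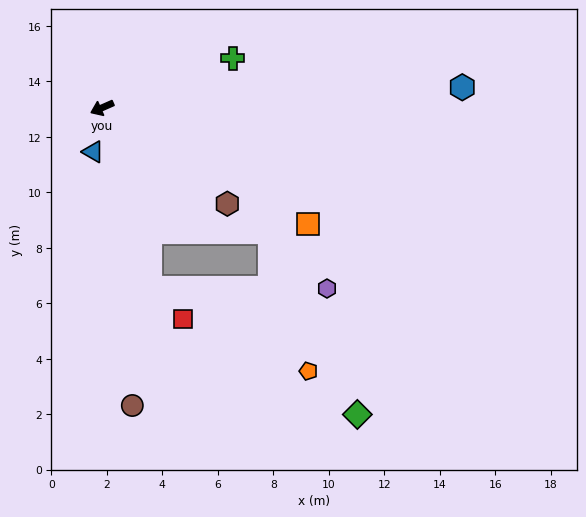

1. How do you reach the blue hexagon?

turn left 159°, forward 13.0 m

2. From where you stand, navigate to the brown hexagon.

turn left 119°, forward 5.7 m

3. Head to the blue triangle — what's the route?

turn left 55°, forward 1.6 m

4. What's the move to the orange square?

turn left 127°, forward 8.5 m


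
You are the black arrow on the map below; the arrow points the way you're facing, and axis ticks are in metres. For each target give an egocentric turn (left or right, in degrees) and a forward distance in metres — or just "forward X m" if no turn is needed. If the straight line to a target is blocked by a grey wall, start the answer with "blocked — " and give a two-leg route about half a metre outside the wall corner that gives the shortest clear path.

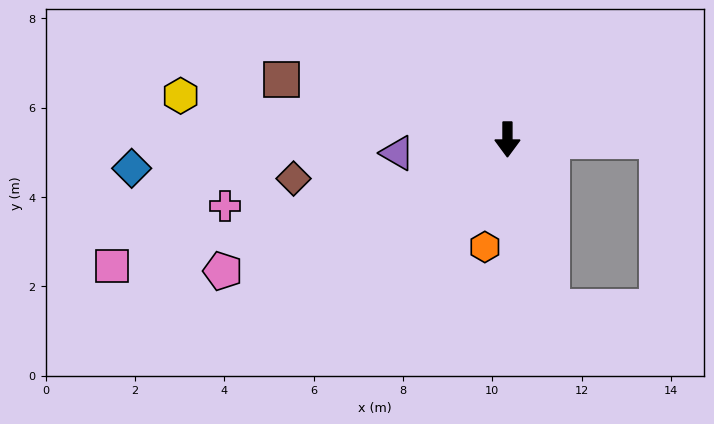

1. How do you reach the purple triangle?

turn right 83°, forward 2.5 m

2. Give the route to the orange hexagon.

turn right 12°, forward 2.5 m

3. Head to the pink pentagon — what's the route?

turn right 65°, forward 7.0 m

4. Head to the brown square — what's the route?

turn right 105°, forward 5.2 m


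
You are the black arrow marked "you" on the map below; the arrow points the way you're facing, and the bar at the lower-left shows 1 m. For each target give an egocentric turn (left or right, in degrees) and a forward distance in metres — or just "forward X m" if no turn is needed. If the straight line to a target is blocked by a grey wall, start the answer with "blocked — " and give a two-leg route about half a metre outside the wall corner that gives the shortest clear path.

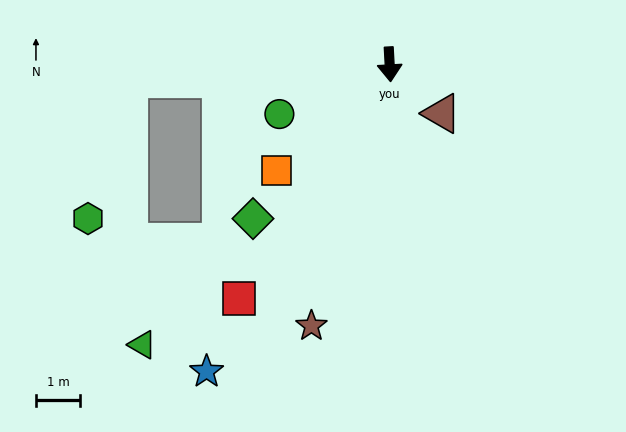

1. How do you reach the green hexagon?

blocked — turn right 90°, forward 5.9 m, then turn left 71°, forward 3.3 m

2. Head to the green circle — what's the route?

turn right 69°, forward 2.7 m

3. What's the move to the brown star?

turn right 20°, forward 6.2 m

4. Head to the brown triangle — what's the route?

turn left 44°, forward 1.6 m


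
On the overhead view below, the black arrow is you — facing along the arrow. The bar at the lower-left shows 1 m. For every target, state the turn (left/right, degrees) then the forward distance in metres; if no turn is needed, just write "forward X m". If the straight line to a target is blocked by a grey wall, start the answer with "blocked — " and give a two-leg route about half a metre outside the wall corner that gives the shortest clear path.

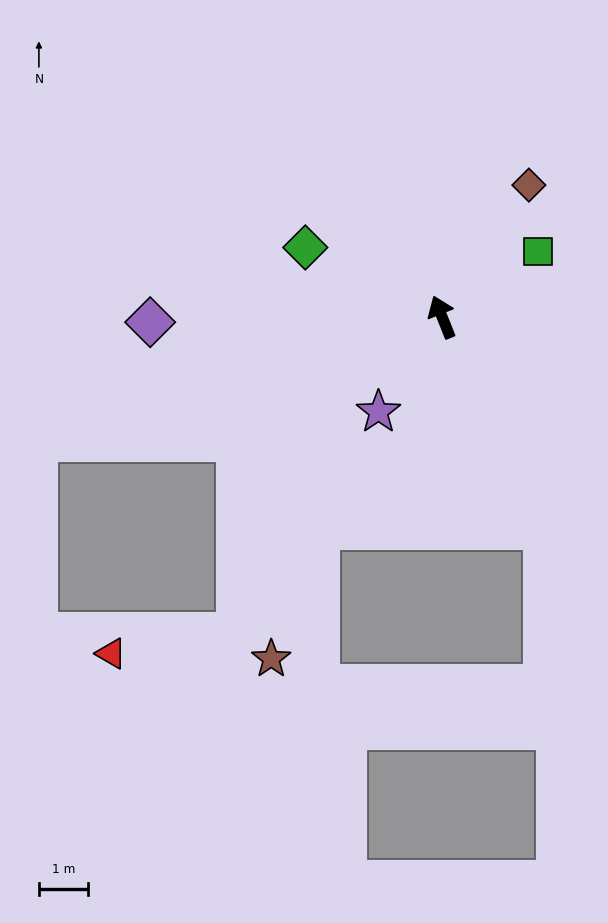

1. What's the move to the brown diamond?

turn right 55°, forward 3.2 m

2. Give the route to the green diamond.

turn left 41°, forward 3.2 m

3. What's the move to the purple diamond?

turn left 69°, forward 6.0 m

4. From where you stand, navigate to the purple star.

turn left 124°, forward 2.3 m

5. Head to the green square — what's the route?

turn right 78°, forward 2.4 m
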